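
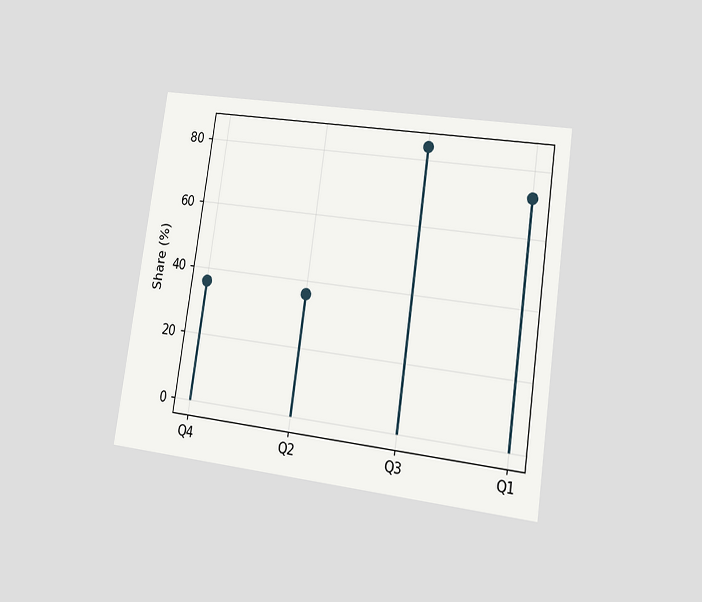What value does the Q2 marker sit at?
The chart is tilted about 8° clockwise and viewed at a slight angle. The Q2 marker sits at 36%.

36%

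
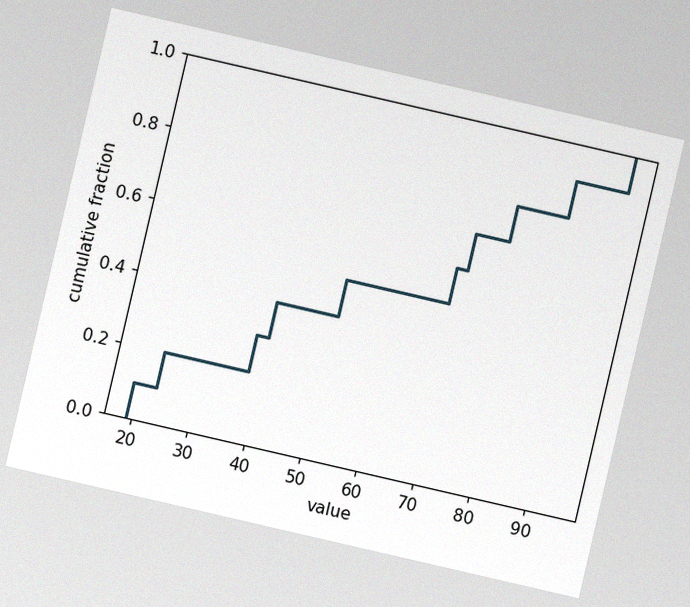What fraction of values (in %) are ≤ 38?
30%

The chart is tilted about 13° clockwise, with some photo noise. At x=38 the ECDF step is at 30%.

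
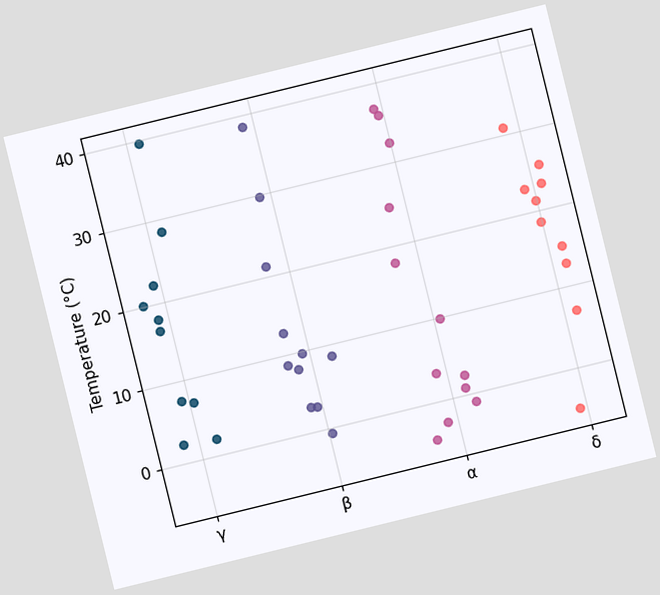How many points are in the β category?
The chart is tilted about 14° counter-clockwise. Counting the markers in the β column gives 11.

11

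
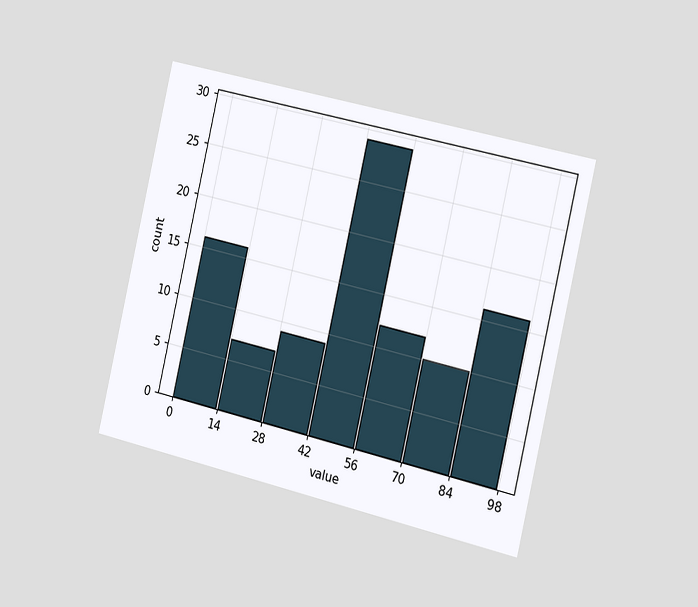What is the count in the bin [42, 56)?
The chart is tilted about 13° clockwise and viewed slightly from the right. The [42, 56) bin has height 29.

29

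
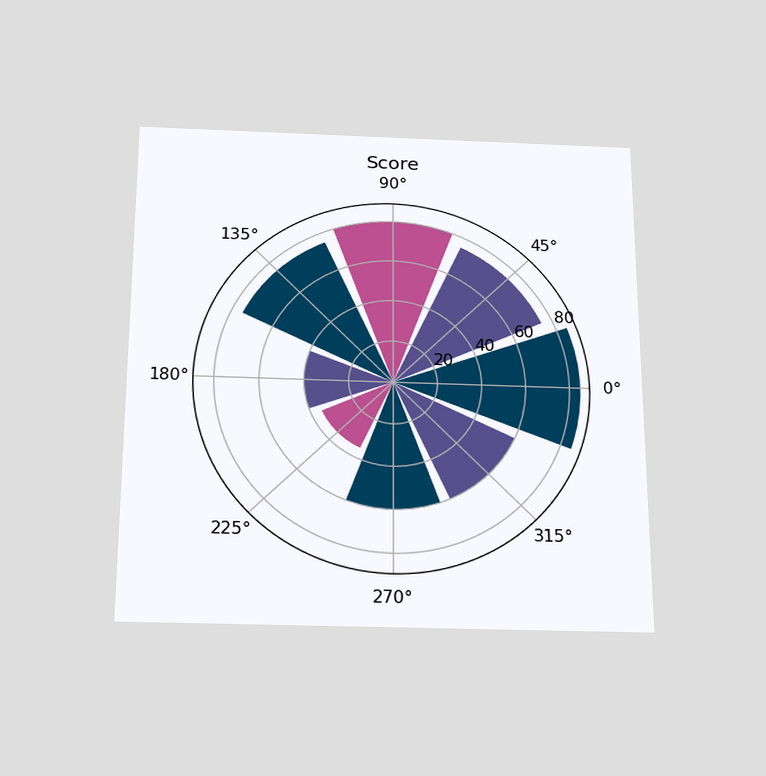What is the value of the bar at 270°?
The chart is viewed slightly from below. The bar at 270° reaches 60 on the radial axis.

60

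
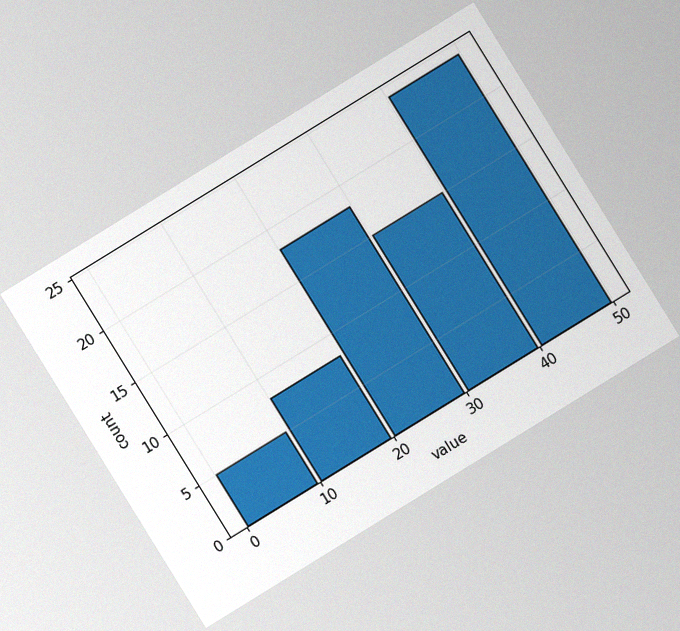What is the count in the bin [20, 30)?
The chart is tilted about 32° counter-clockwise, with some photo noise. The [20, 30) bin has height 18.

18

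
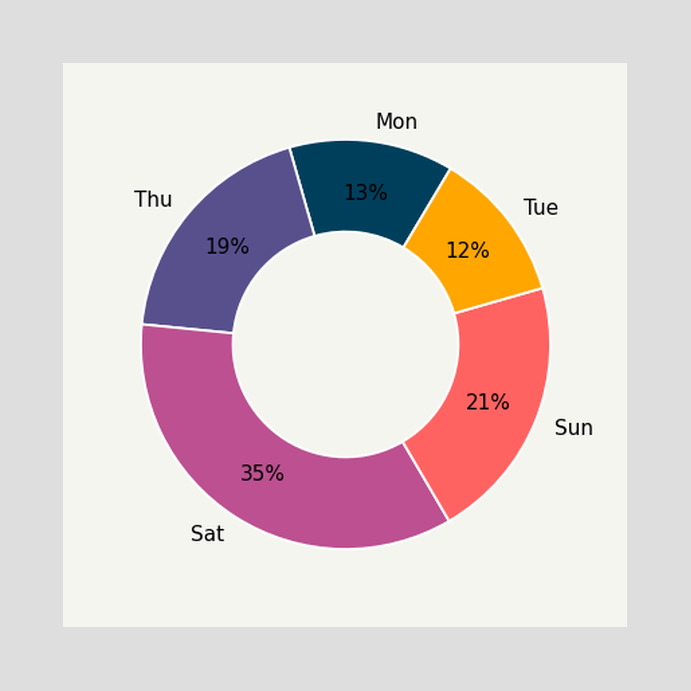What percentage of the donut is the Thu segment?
The Thu segment takes up 19% of the ring.

19%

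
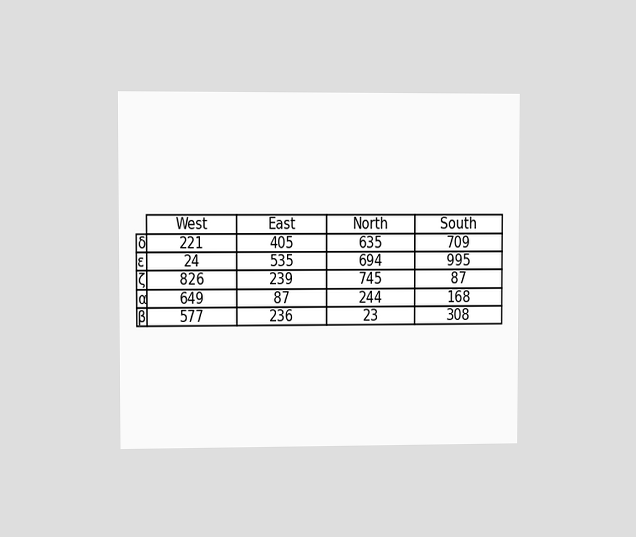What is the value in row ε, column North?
694

The chart is viewed at a slight angle. The (ε, North) cell reads 694.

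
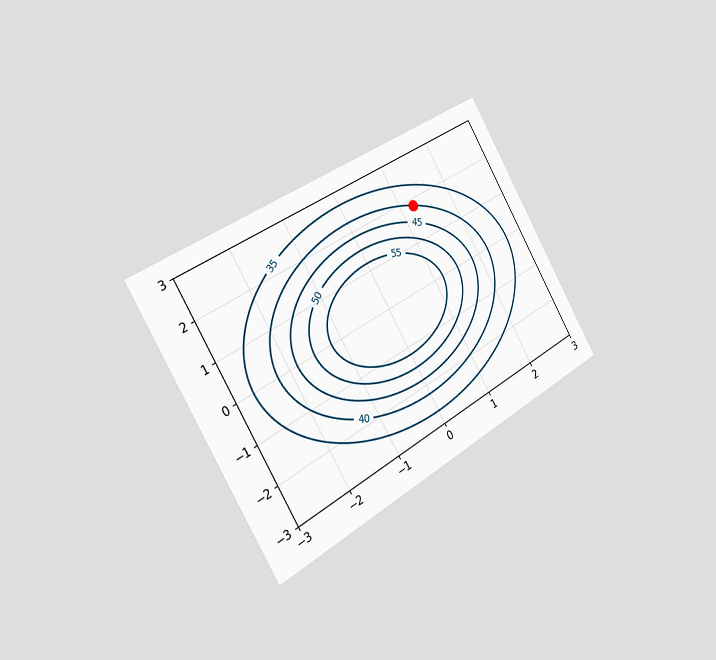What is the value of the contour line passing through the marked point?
The chart is tilted about 30° counter-clockwise and viewed slightly from the left. The marked point sits on the contour labelled 40.

40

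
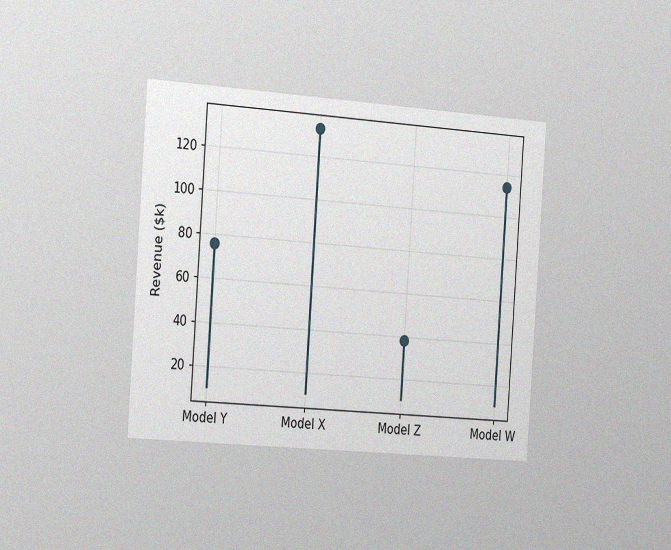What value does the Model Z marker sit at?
The chart is tilted about 4° clockwise and viewed slightly from the left, with some photo noise. The Model Z marker sits at $38k.

$38k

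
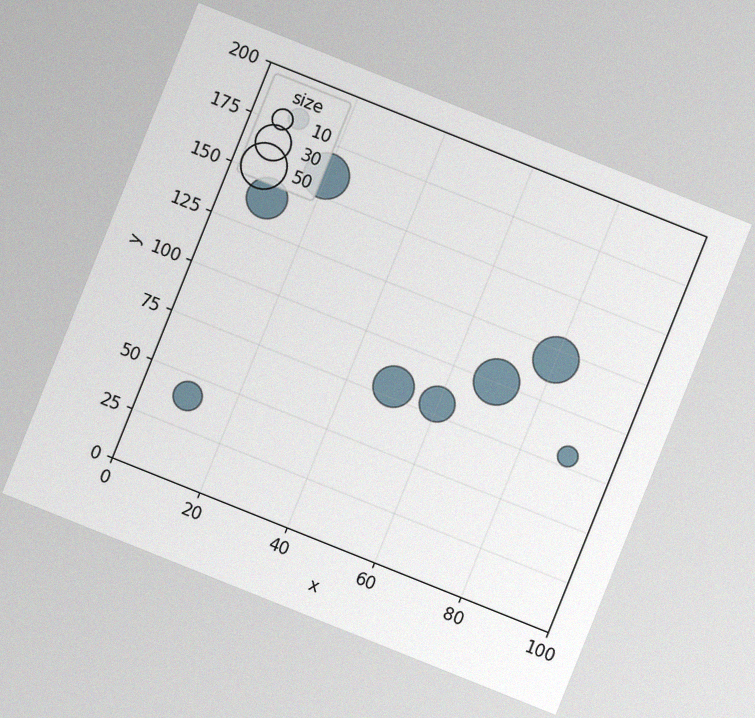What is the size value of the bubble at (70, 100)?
50

The chart is tilted about 22° clockwise, with some photo noise. Matching the bubble at (70, 100) against the size legend gives 50.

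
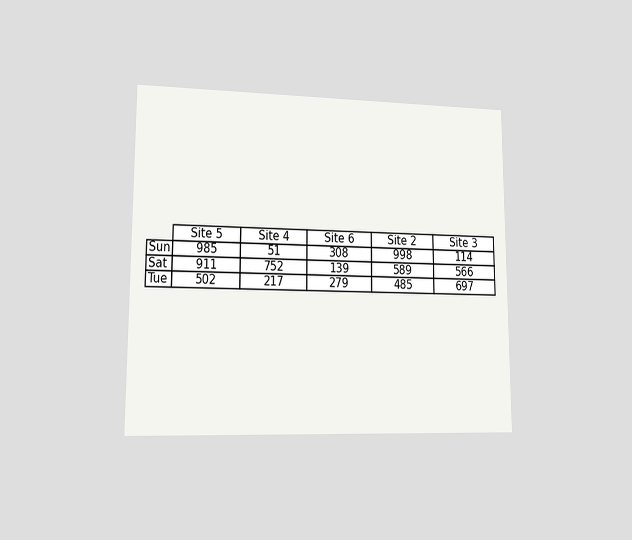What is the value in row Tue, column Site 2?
485

The chart is viewed at a slight angle. The (Tue, Site 2) cell reads 485.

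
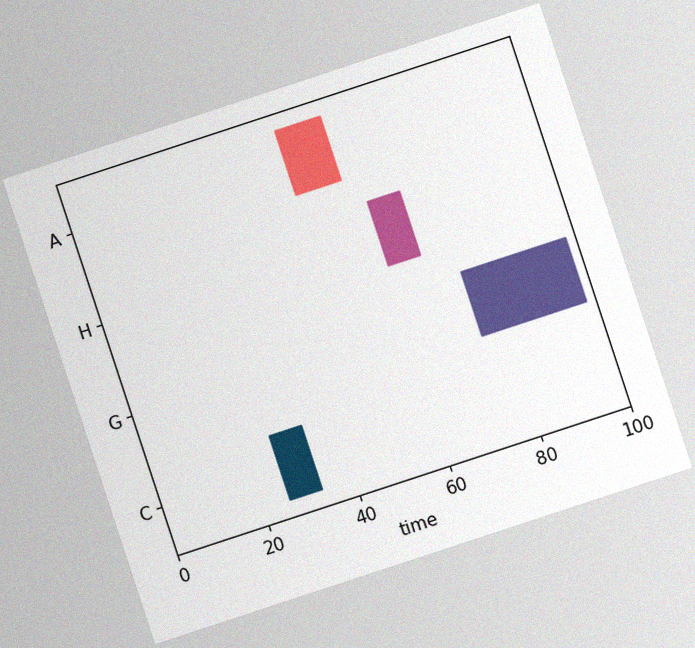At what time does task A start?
47

The chart is tilted about 18° counter-clockwise, with some photo noise. The A bar begins at t=47.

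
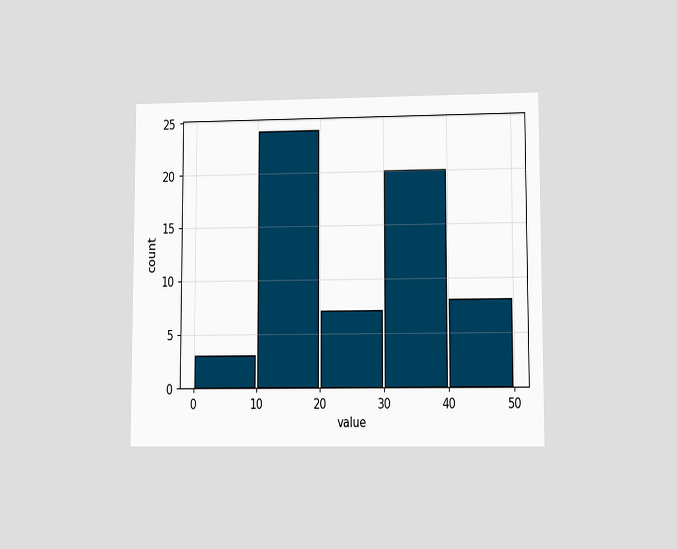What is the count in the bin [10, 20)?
The chart is viewed at a slight angle. The [10, 20) bin has height 24.

24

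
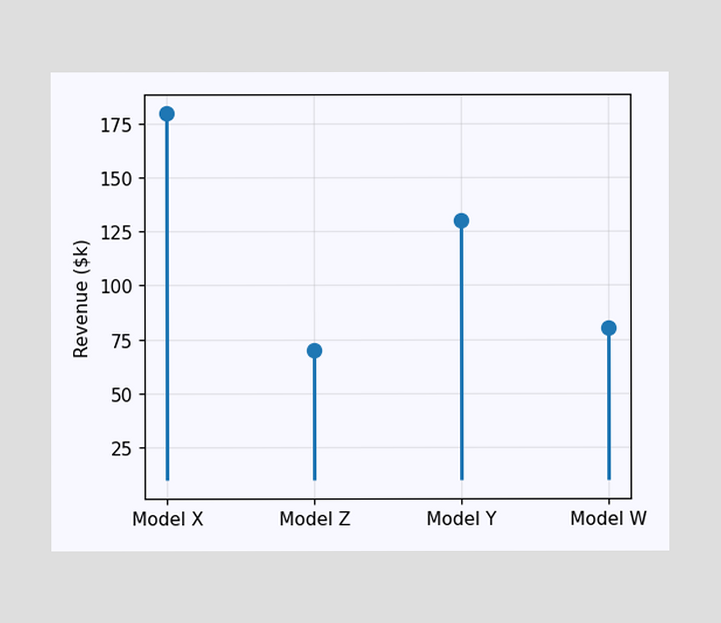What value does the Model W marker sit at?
$80k

The Model W marker sits at $80k.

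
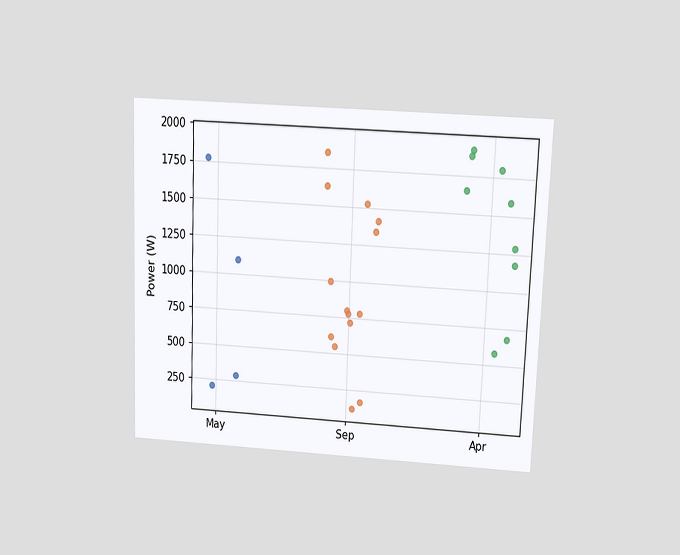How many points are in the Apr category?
The chart is tilted about 2° clockwise and viewed slightly from above. Counting the markers in the Apr column gives 9.

9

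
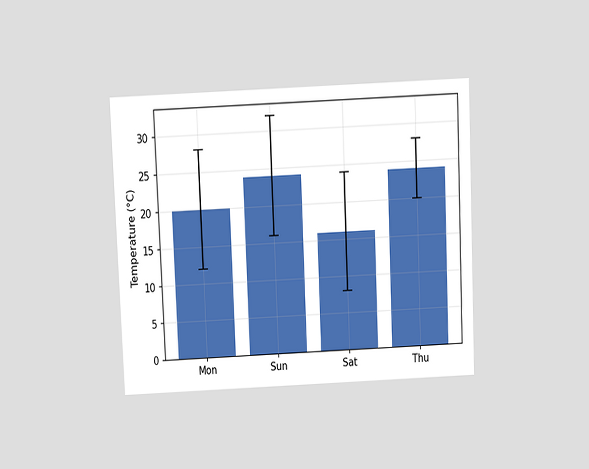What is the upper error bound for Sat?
The chart is tilted about 2° counter-clockwise and viewed slightly from above. The Sat bar's upper whisker reaches 24°C.

24°C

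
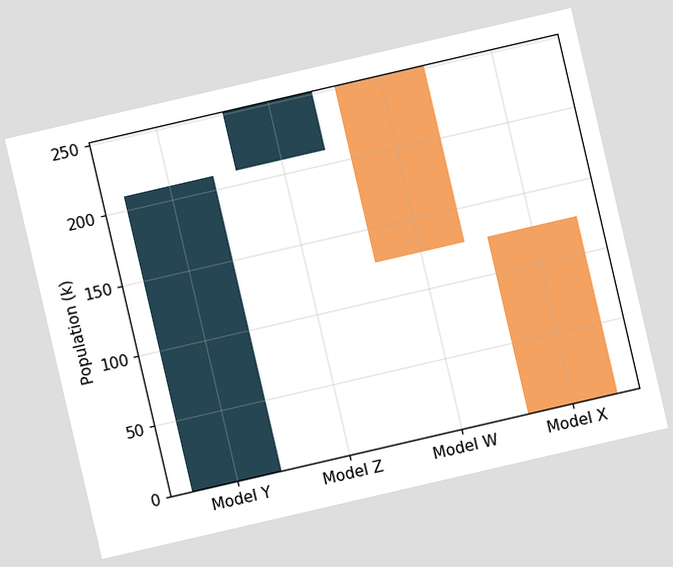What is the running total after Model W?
126k

The chart is tilted about 13° counter-clockwise. After Model W the running total reaches 126k.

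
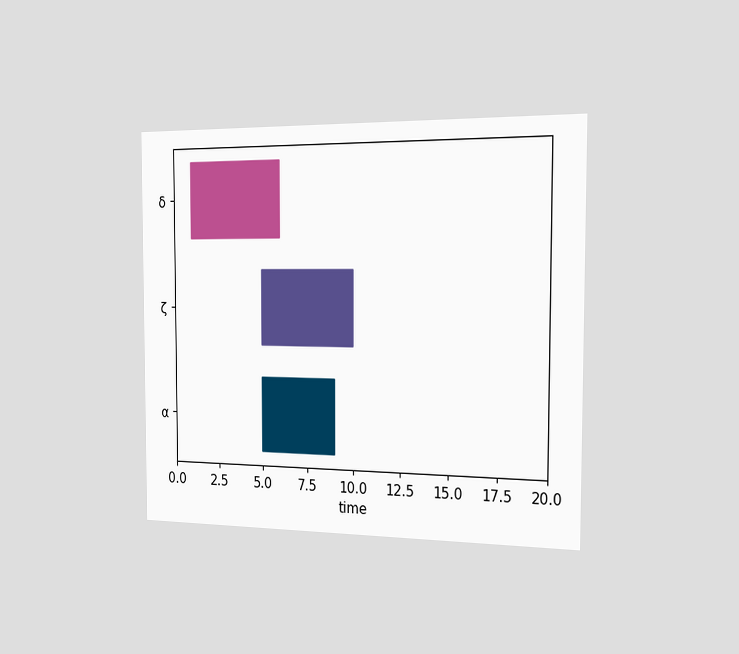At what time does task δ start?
1

The chart is viewed slightly from the right. The δ bar begins at t=1.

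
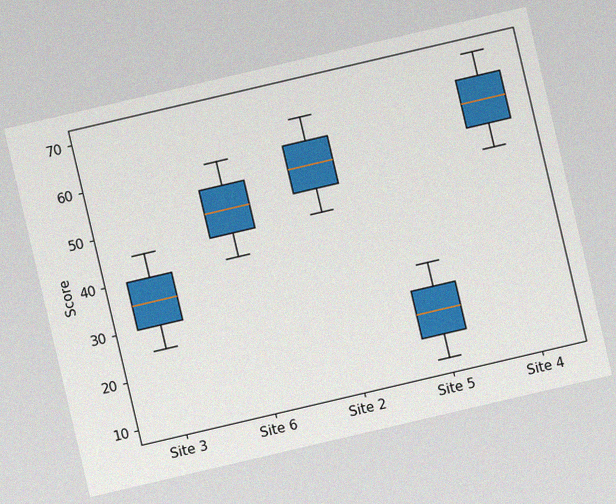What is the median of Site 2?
The chart is tilted about 13° counter-clockwise, with some photo noise. The median line in the Site 2 box sits at 55.

55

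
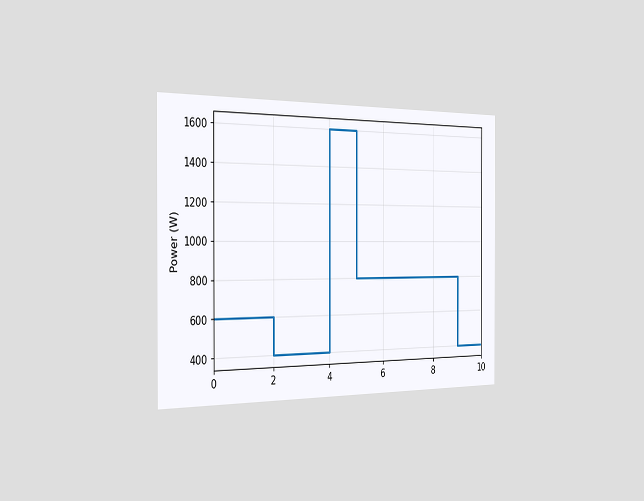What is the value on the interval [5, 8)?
The chart is viewed slightly from the left. On [5, 8) the step sits at 800W.

800W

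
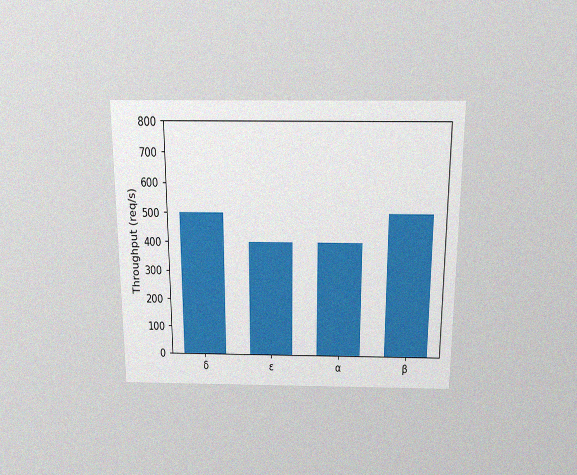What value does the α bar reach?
The chart is viewed slightly from above, with some photo noise. Reading along the chart's y-axis, the α bar reaches 400req/s.

400req/s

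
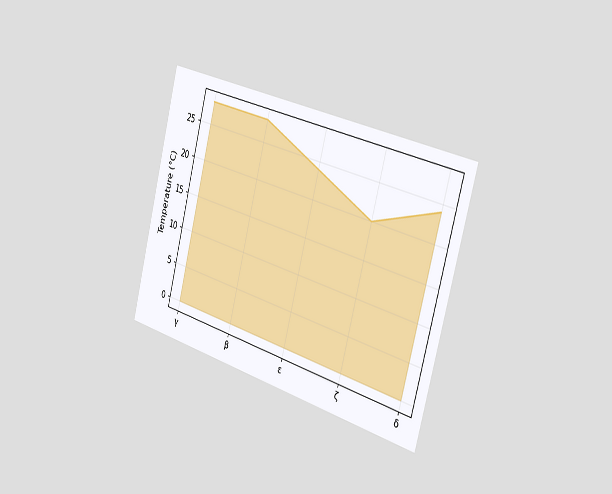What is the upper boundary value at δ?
24°C

The chart is tilted about 15° clockwise and viewed slightly from the right. At δ the upper boundary is at 24°C.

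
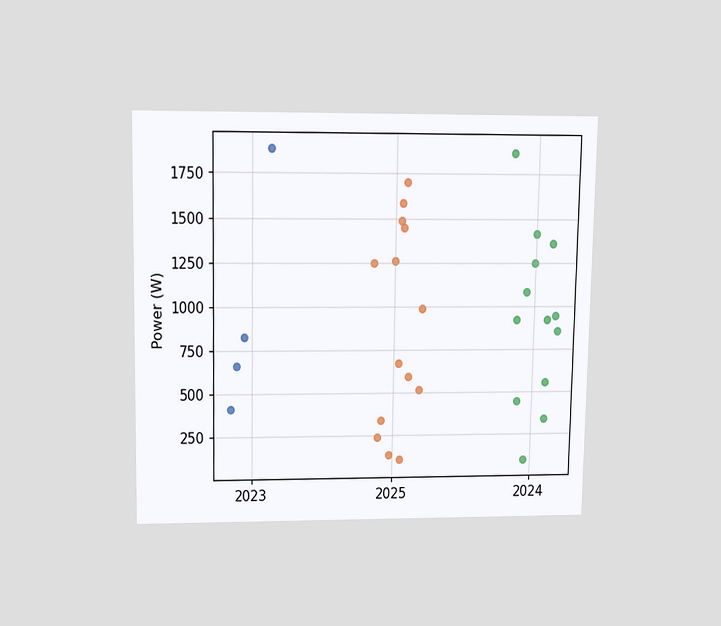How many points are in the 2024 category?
13

The chart is viewed slightly from above. Counting the markers in the 2024 column gives 13.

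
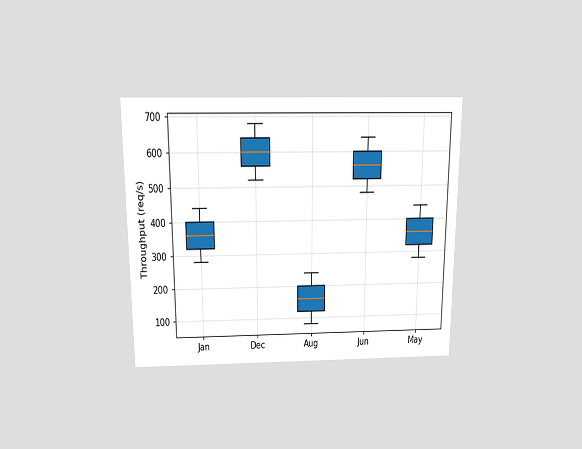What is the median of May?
360req/s

The chart is viewed slightly from above. The median line in the May box sits at 360req/s.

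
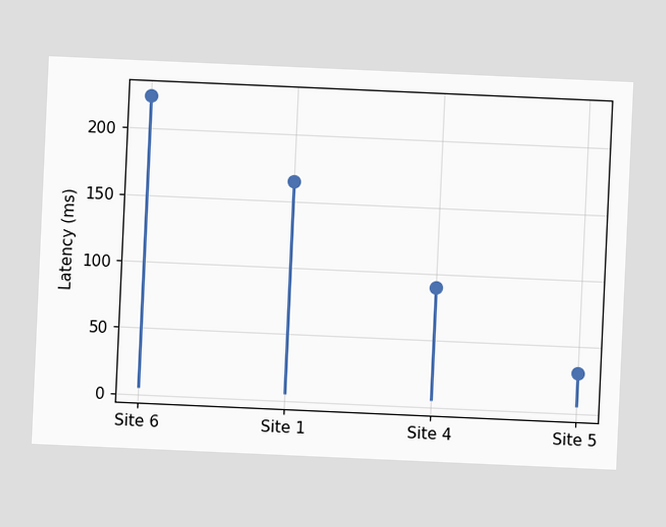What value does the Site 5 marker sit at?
The chart is tilted about 3° clockwise. The Site 5 marker sits at 30ms.

30ms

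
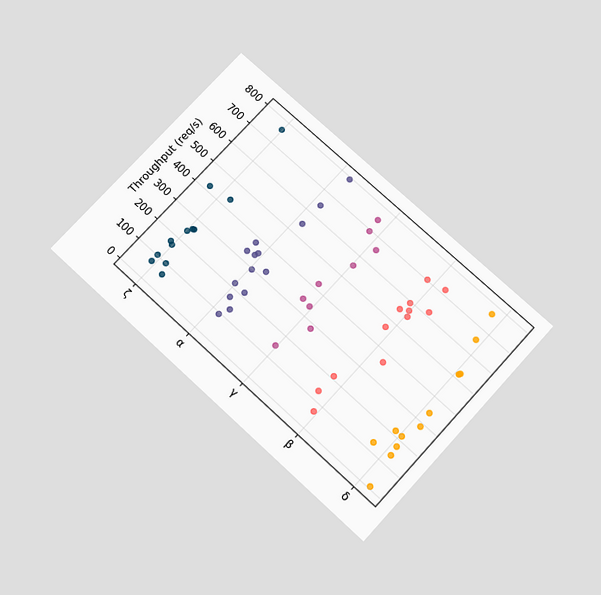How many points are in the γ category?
The chart is tilted about 43° clockwise and viewed slightly from below. Counting the markers in the γ column gives 9.

9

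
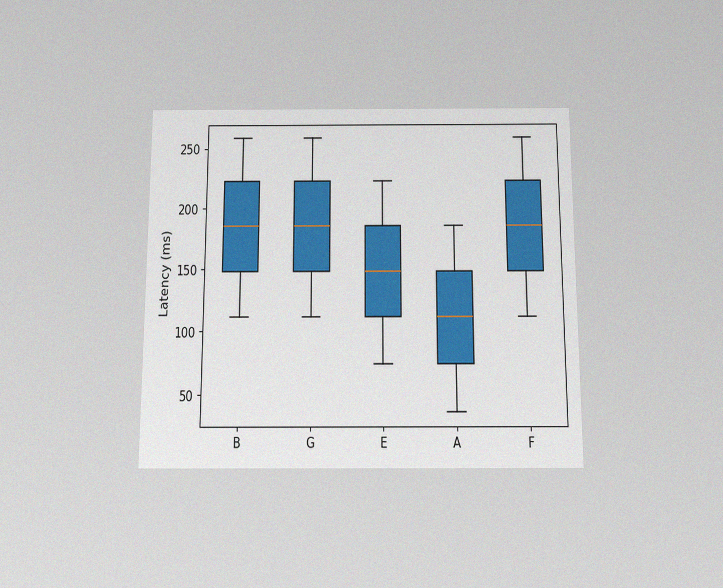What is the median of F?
The chart is viewed slightly from below, with some photo noise. The median line in the F box sits at 185ms.

185ms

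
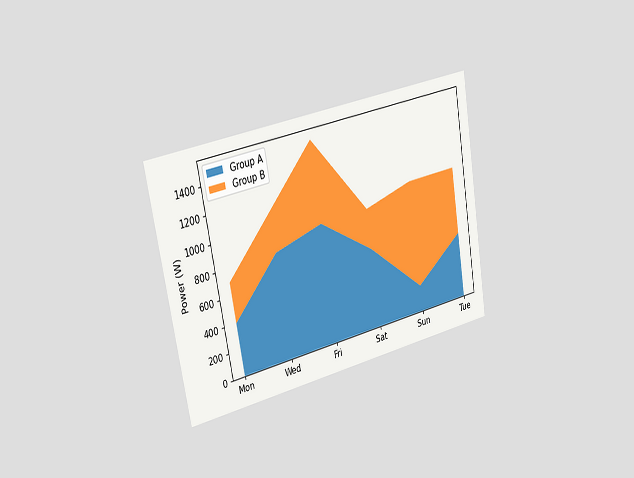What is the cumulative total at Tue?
1000W

The chart is tilted about 10° counter-clockwise and viewed slightly from the left. The stacked total at Tue reaches 1000W.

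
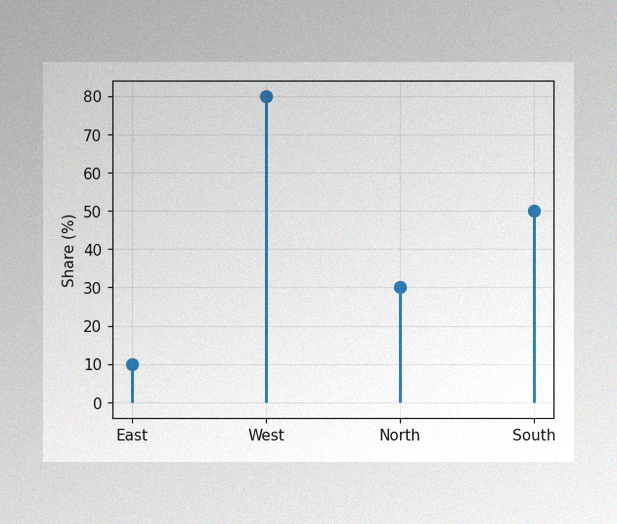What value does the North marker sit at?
The image has some photo noise and uneven lighting. The North marker sits at 30%.

30%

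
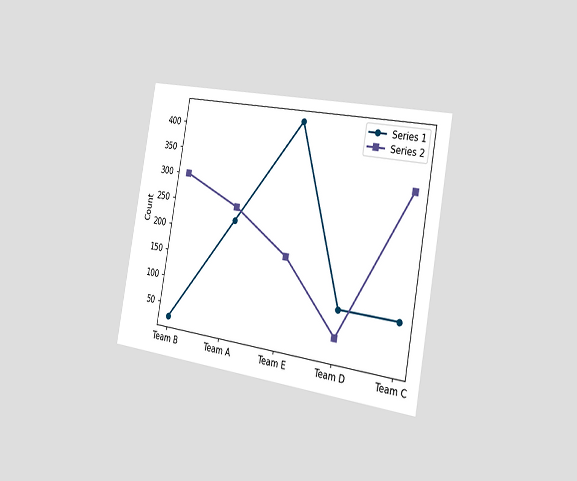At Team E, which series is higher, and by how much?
The chart is tilted about 10° clockwise and viewed slightly from the right. At Team E, Series 1 sits above the other line by 250.

Series 1, by 250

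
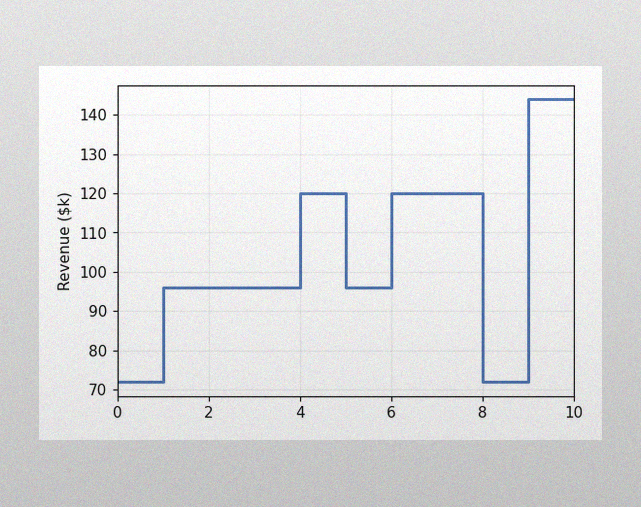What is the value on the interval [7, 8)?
$120k

The image has some photo noise and uneven lighting. On [7, 8) the step sits at $120k.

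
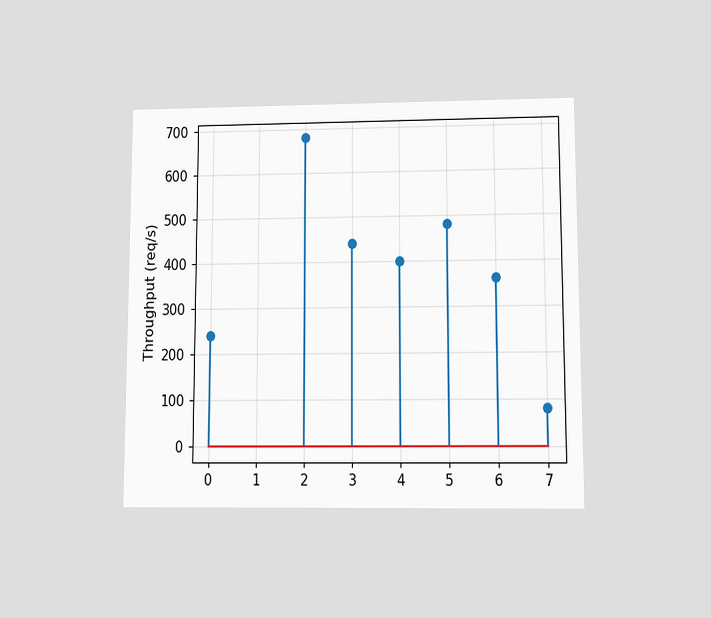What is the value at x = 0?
240req/s

The chart is viewed at a slight angle. The stem at x=0 reaches 240req/s.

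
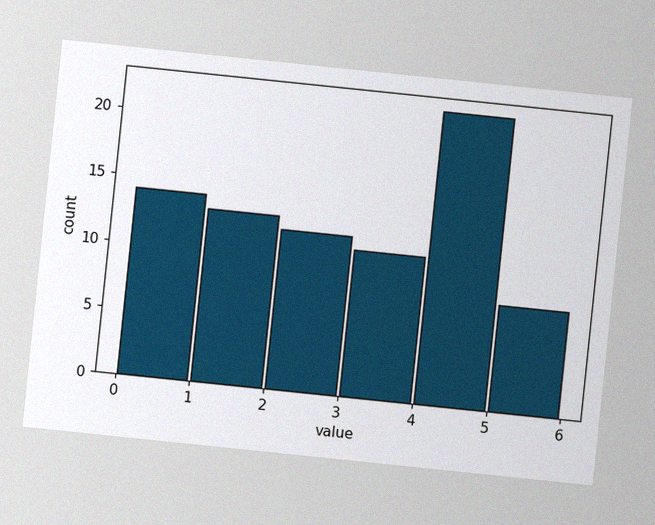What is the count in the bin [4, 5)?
22

The chart is tilted about 6° clockwise, with some photo noise. The [4, 5) bin has height 22.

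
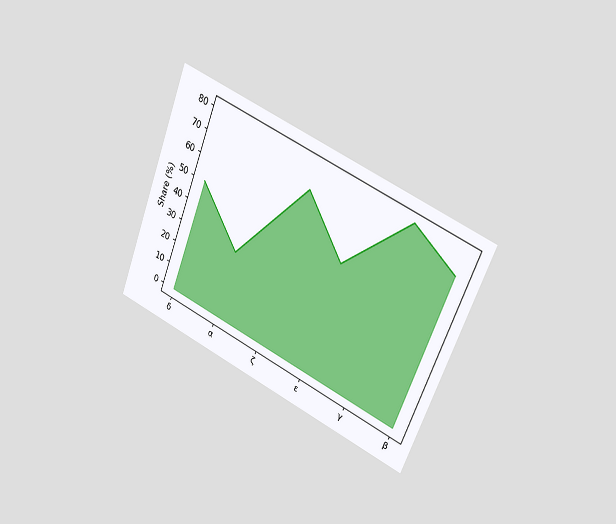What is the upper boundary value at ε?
50%

The chart is tilted about 22° clockwise and viewed slightly from the right. At ε the upper boundary is at 50%.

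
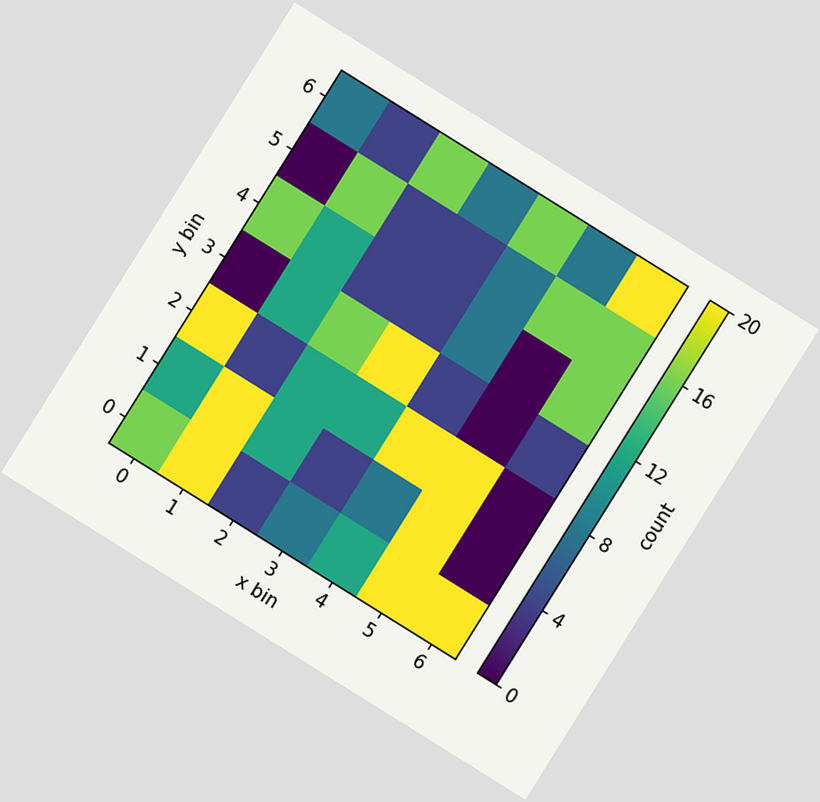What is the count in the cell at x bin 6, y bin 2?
0

The chart is tilted about 32° clockwise. Matching the cell (6, 2) against the colorbar gives 0.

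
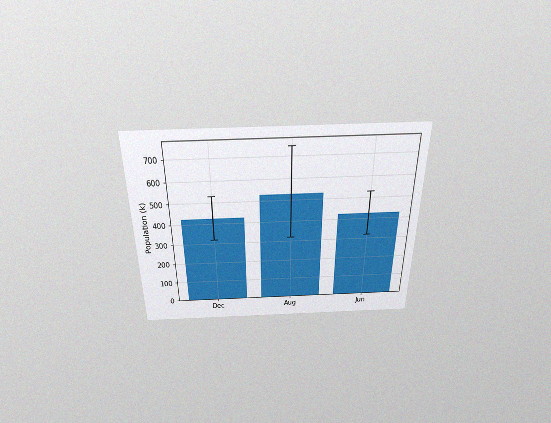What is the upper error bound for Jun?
The chart is viewed slightly from above, with some photo noise. The Jun bar's upper whisker reaches 530k.

530k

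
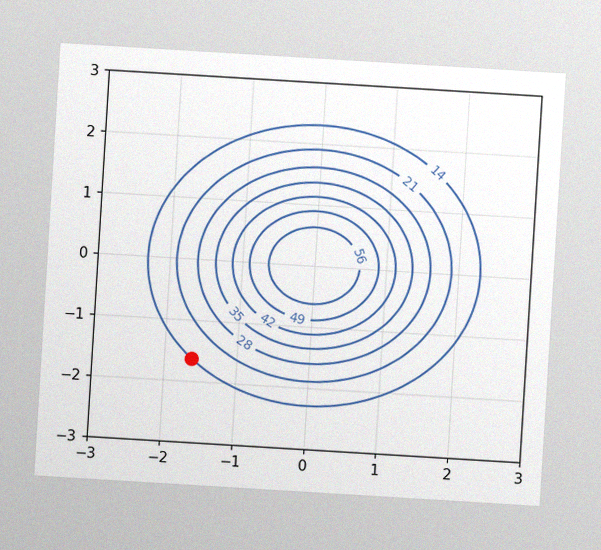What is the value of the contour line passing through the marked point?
14

The chart is tilted about 3° clockwise, with some photo noise. The marked point sits on the contour labelled 14.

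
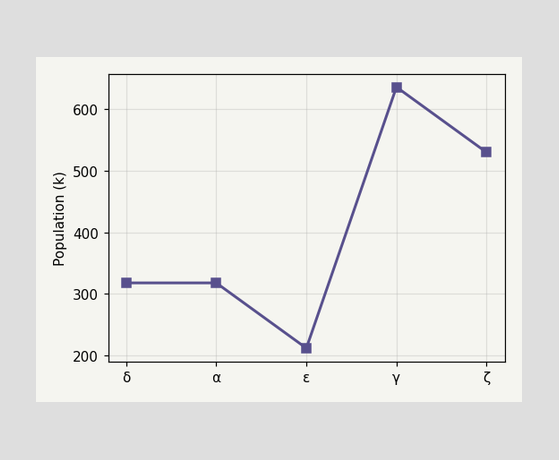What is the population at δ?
318k

At δ, the line is at 318k.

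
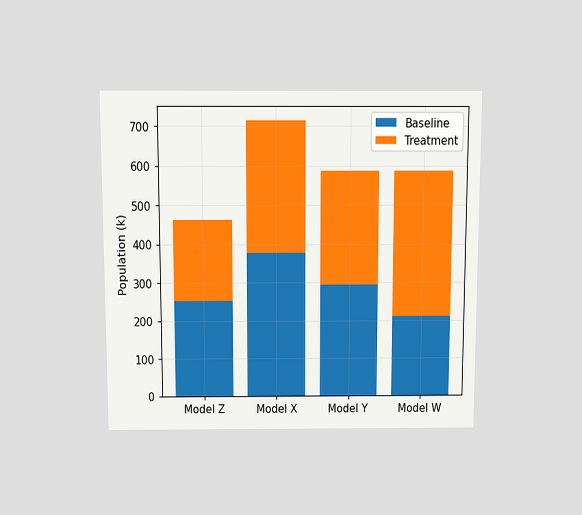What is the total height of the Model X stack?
714k

The chart is viewed slightly from above. The Model X stack's top reaches 714k on the y-axis.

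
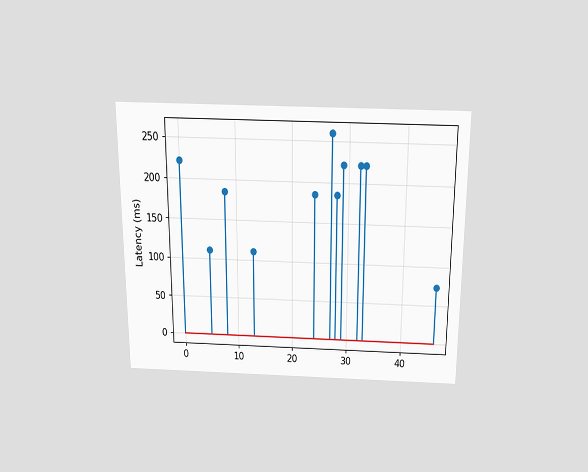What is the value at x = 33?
The chart is viewed slightly from above. The stem at x=33 reaches 222ms.

222ms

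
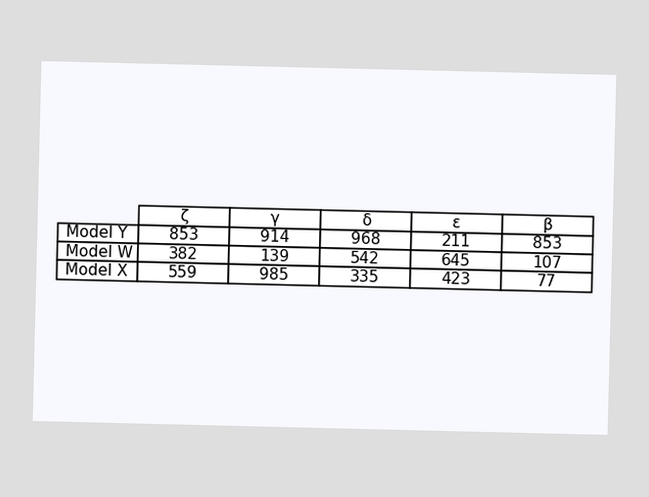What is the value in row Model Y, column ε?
211

The (Model Y, ε) cell reads 211.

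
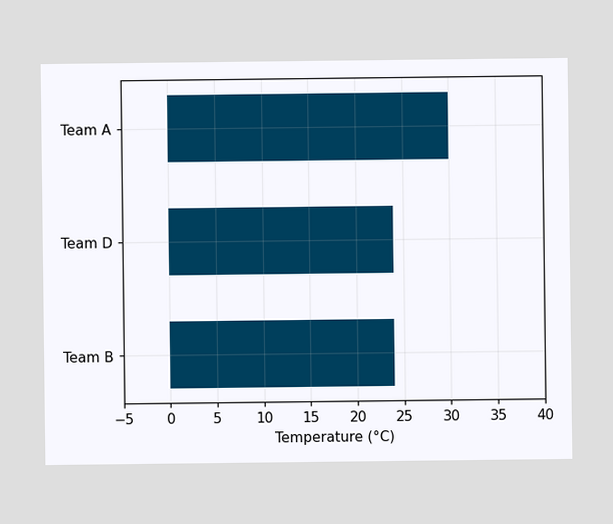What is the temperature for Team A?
30°C

Reading along the chart's x-axis, the Team A bar reaches 30°C.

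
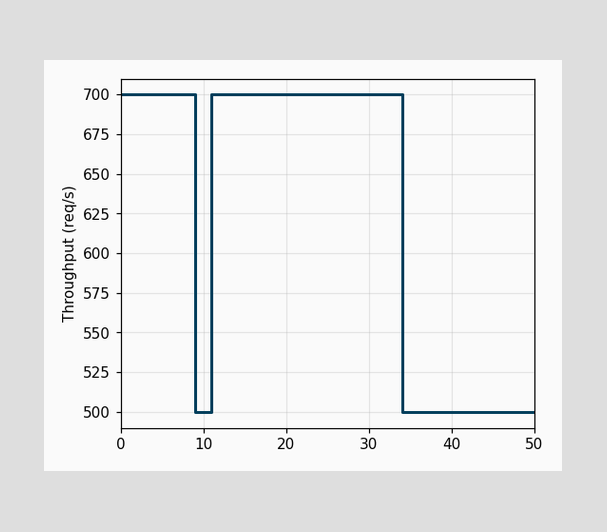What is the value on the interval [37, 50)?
500req/s

On [37, 50) the step sits at 500req/s.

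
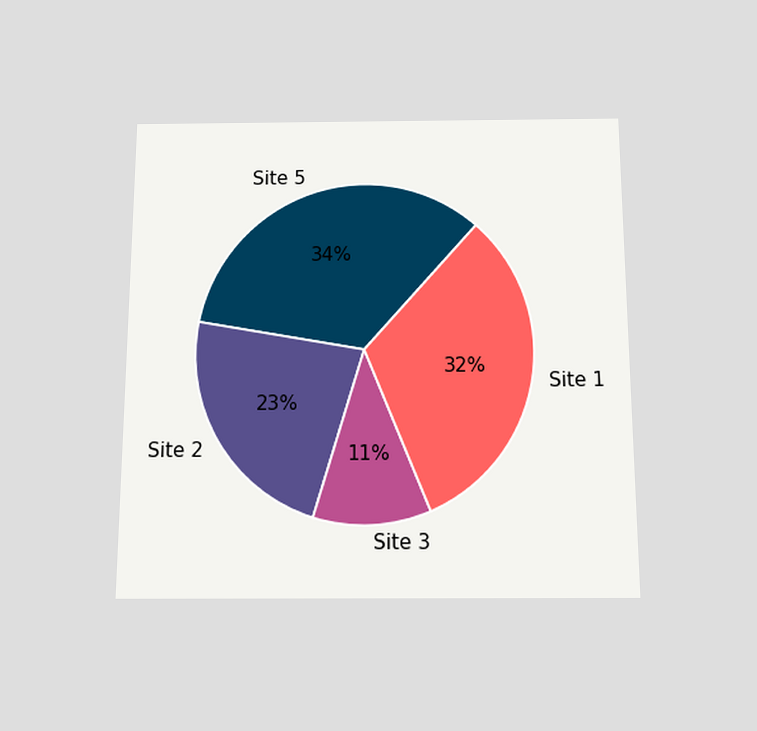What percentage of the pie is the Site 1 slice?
32%

The chart is viewed slightly from below. The Site 1 slice takes up 32% of the pie.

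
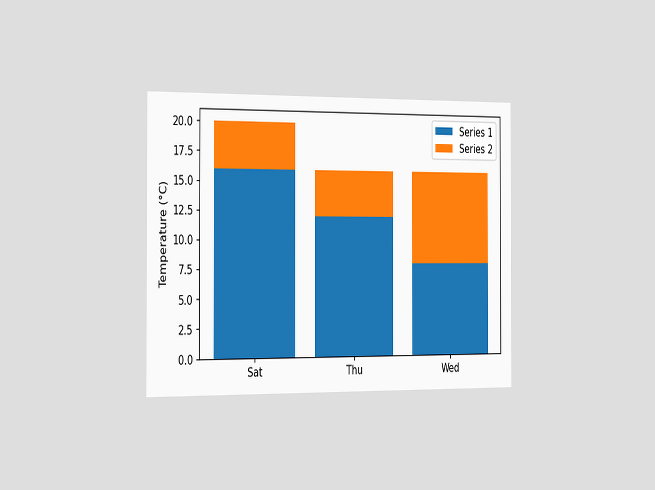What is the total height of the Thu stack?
16°C

The chart is viewed slightly from the left. The Thu stack's top reaches 16°C on the y-axis.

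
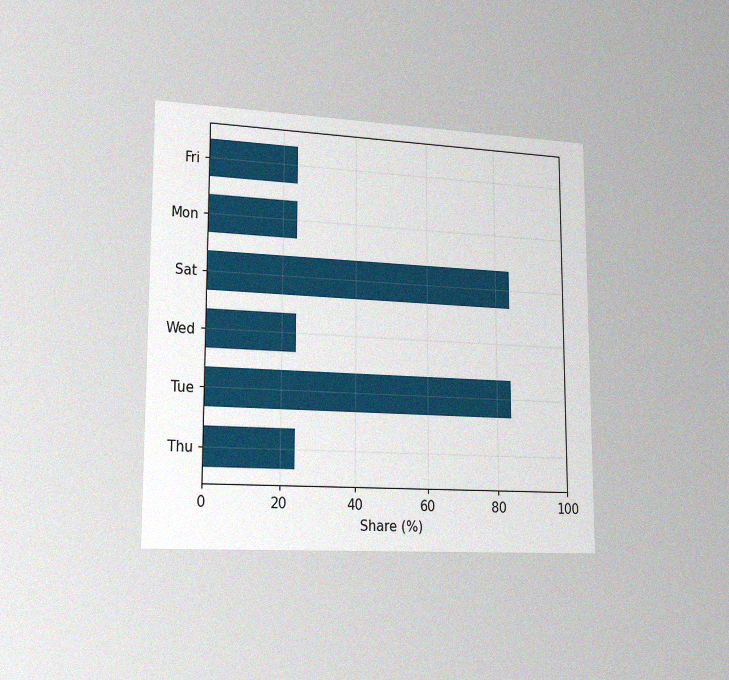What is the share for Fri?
24%

The chart is viewed slightly from the left, with some photo noise. Reading along the chart's x-axis, the Fri bar reaches 24%.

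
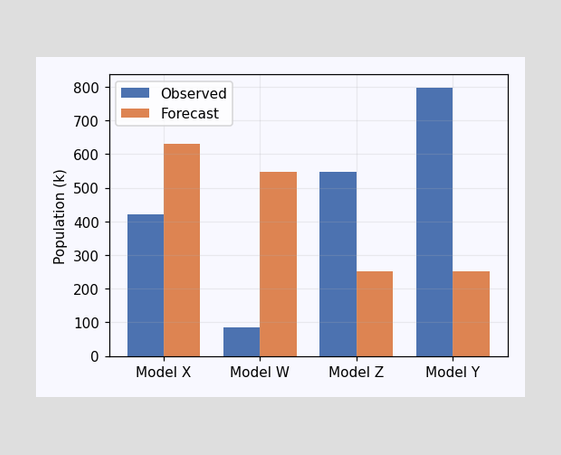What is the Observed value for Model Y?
The Observed bar at Model Y reaches 798k on the y-axis.

798k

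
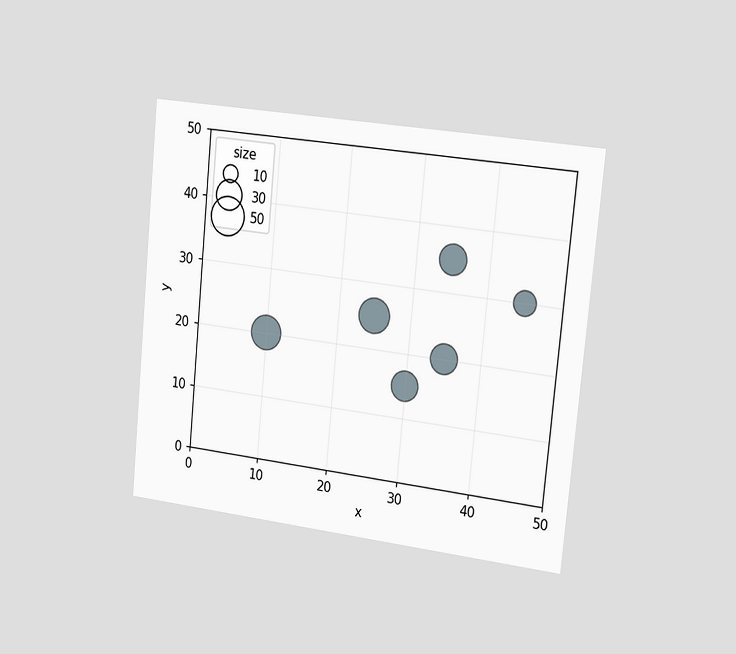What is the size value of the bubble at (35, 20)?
30

The chart is tilted about 5° clockwise and viewed slightly from the right. Matching the bubble at (35, 20) against the size legend gives 30.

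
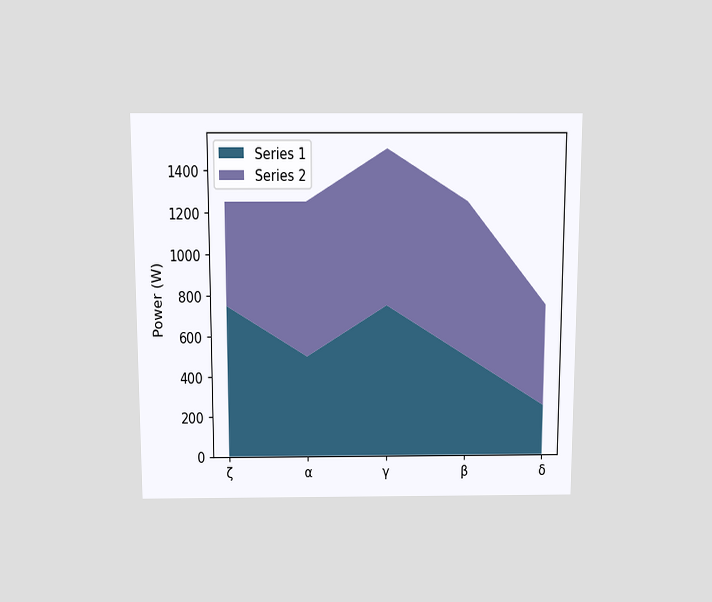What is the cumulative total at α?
The chart is viewed slightly from above. The stacked total at α reaches 1250W.

1250W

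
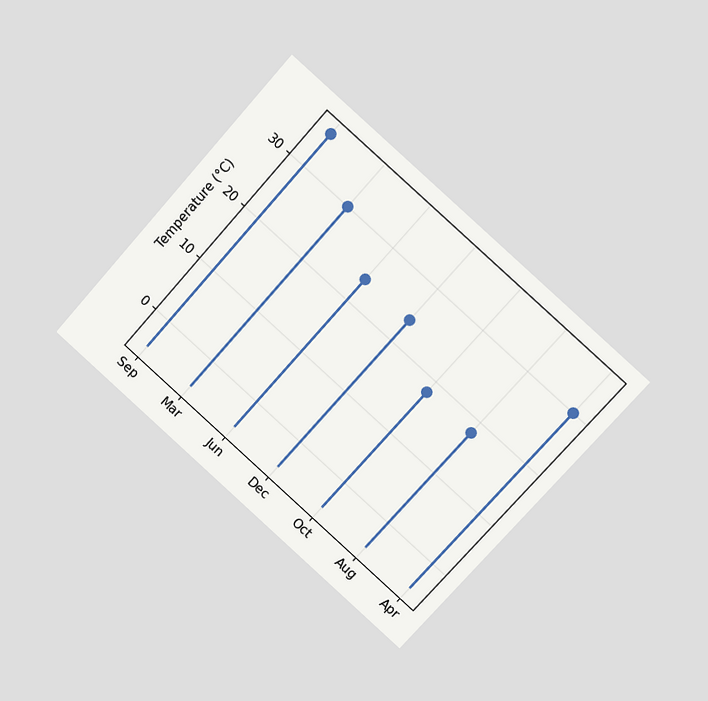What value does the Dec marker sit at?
The chart is tilted about 42° clockwise and viewed at a slight angle. The Dec marker sits at 24°C.

24°C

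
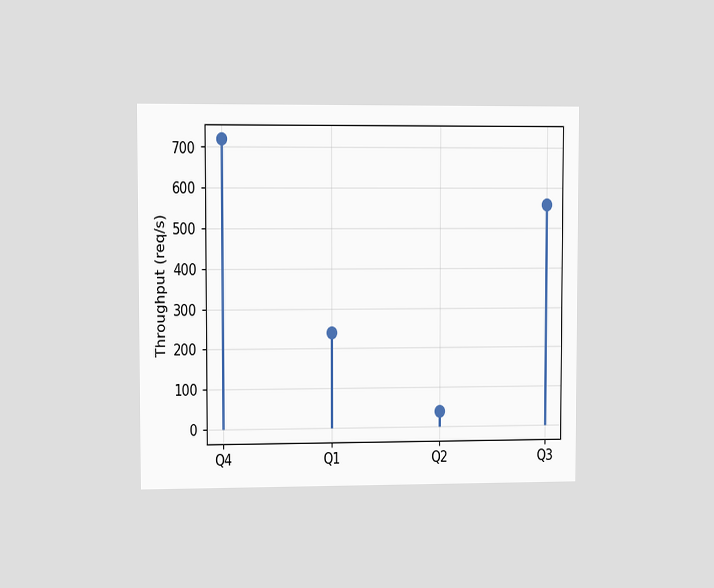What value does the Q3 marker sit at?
The chart is viewed at a slight angle. The Q3 marker sits at 560req/s.

560req/s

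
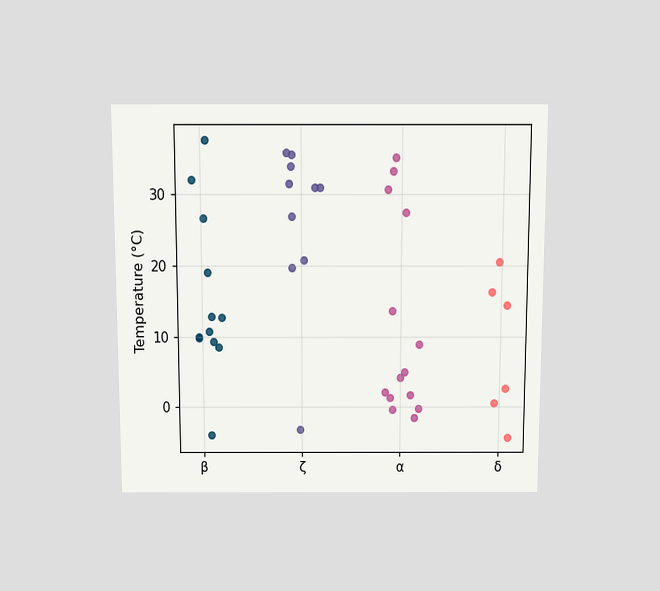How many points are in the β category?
The chart is viewed slightly from above. Counting the markers in the β column gives 12.

12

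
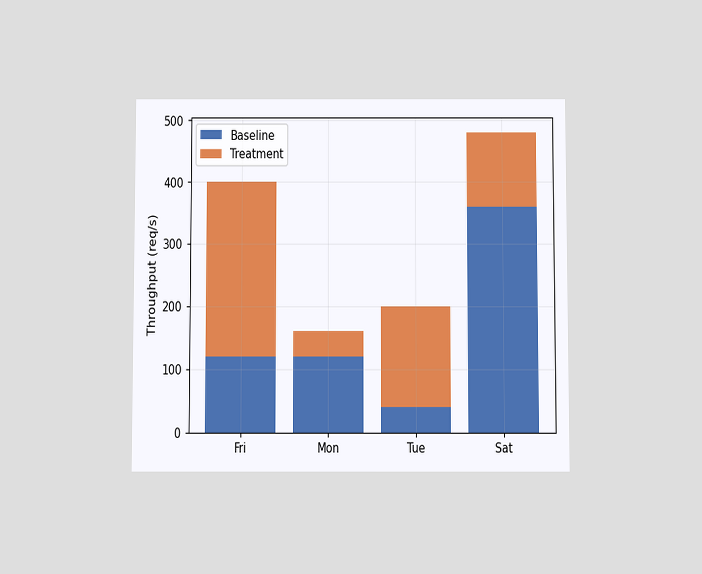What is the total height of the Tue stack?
The chart is viewed slightly from below. The Tue stack's top reaches 200req/s on the y-axis.

200req/s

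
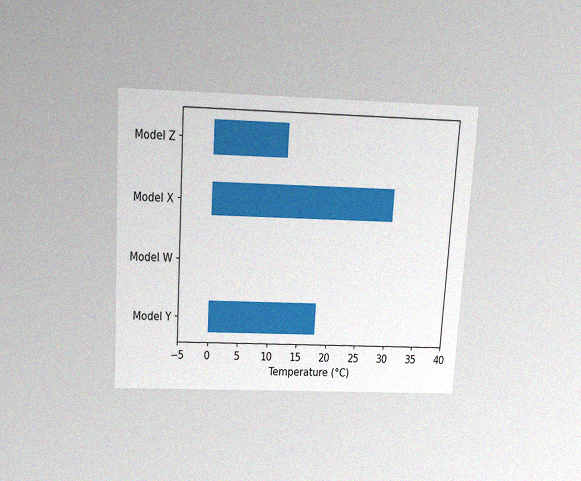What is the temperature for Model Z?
The chart is tilted about 4° clockwise and viewed slightly from above, with some photo noise. Reading along the chart's x-axis, the Model Z bar reaches 12°C.

12°C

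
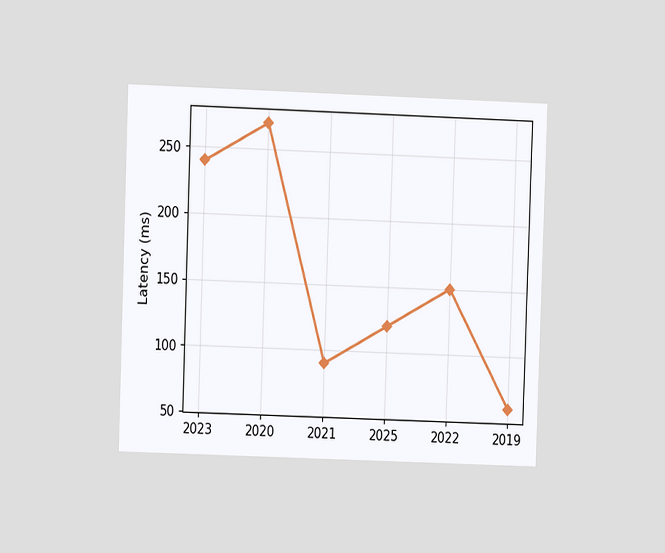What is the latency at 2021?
The chart is tilted about 2° clockwise and viewed at a slight angle. At 2021, the line is at 90ms.

90ms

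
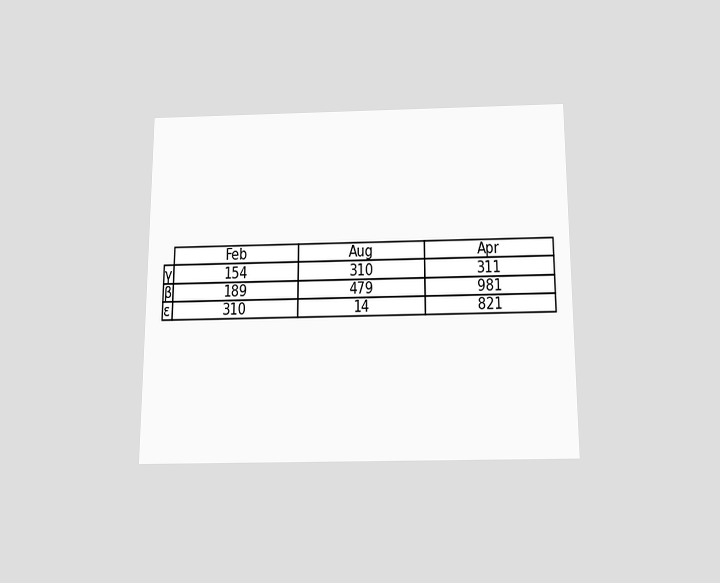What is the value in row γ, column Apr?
311

The chart is viewed slightly from below. The (γ, Apr) cell reads 311.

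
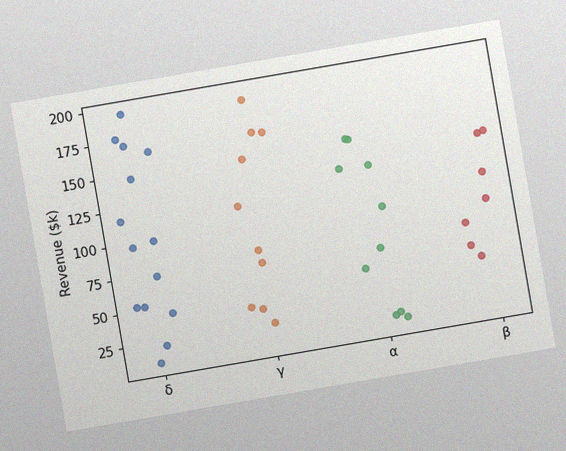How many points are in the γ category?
10

The chart is tilted about 10° counter-clockwise, with some photo noise. Counting the markers in the γ column gives 10.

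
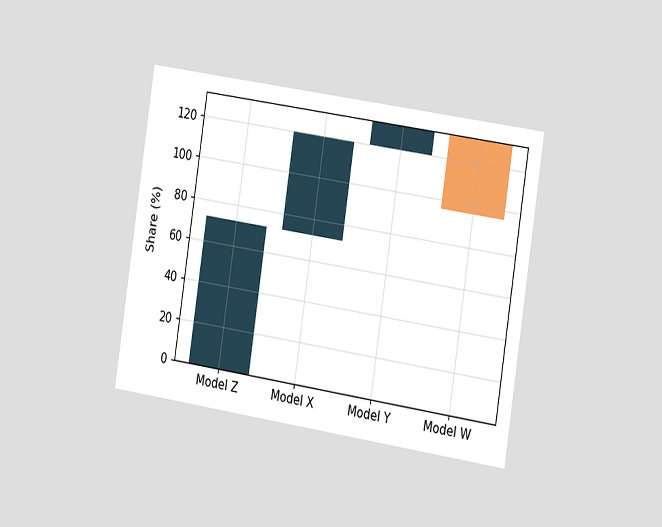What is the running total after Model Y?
The chart is tilted about 9° clockwise and viewed slightly from the right. After Model Y the running total reaches 132%.

132%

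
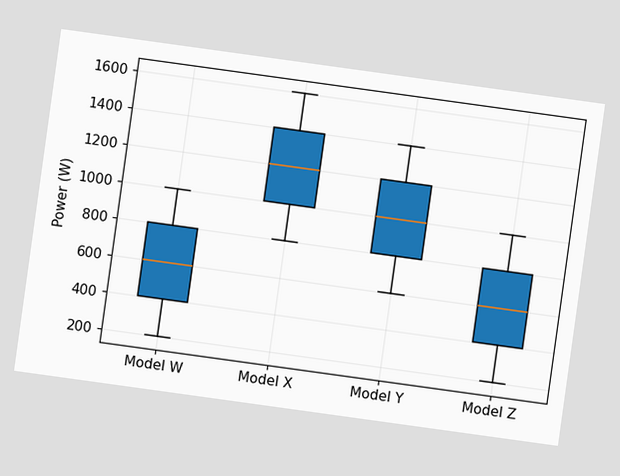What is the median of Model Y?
1000W

The chart is tilted about 8° clockwise. The median line in the Model Y box sits at 1000W.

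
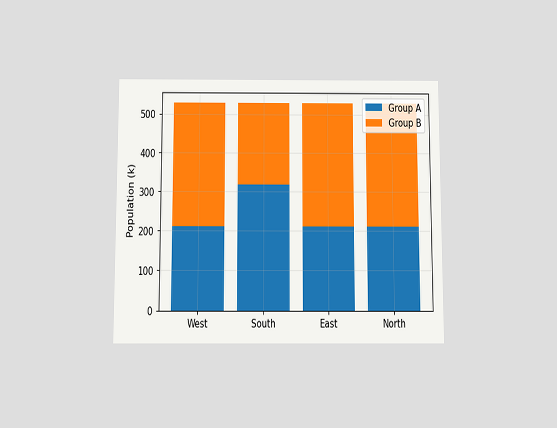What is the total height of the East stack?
The chart is viewed slightly from below. The East stack's top reaches 530k on the y-axis.

530k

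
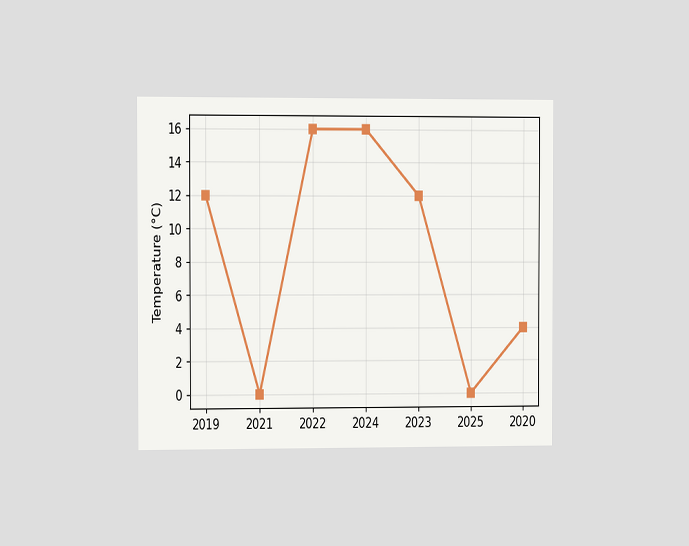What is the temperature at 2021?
0°C

The chart is viewed slightly from the left. At 2021, the line is at 0°C.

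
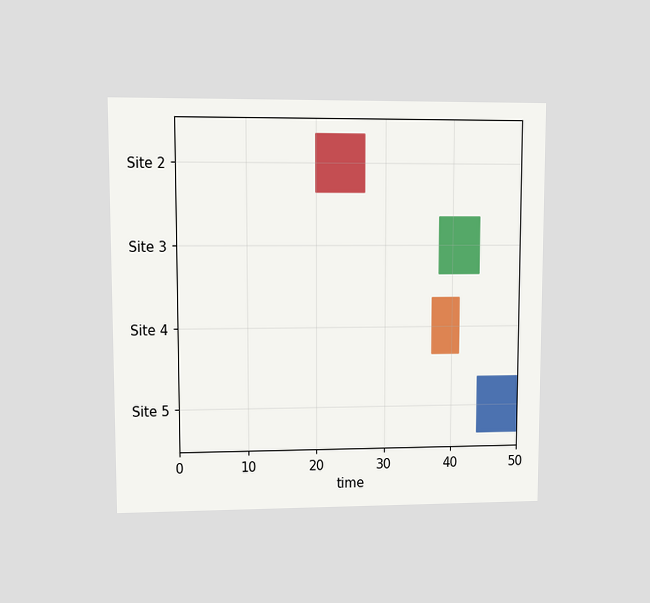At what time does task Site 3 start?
The chart is viewed at a slight angle. The Site 3 bar begins at t=38.

38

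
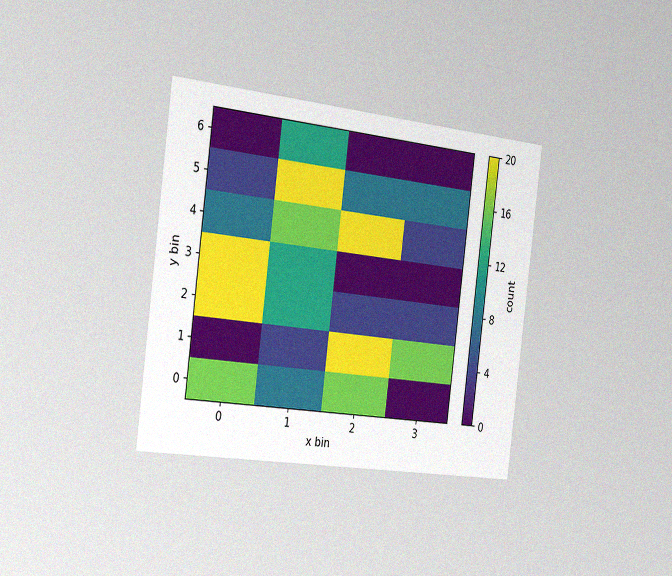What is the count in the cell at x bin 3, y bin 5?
The chart is tilted about 7° clockwise and viewed slightly from the left, with some photo noise. Matching the cell (3, 5) against the colorbar gives 8.

8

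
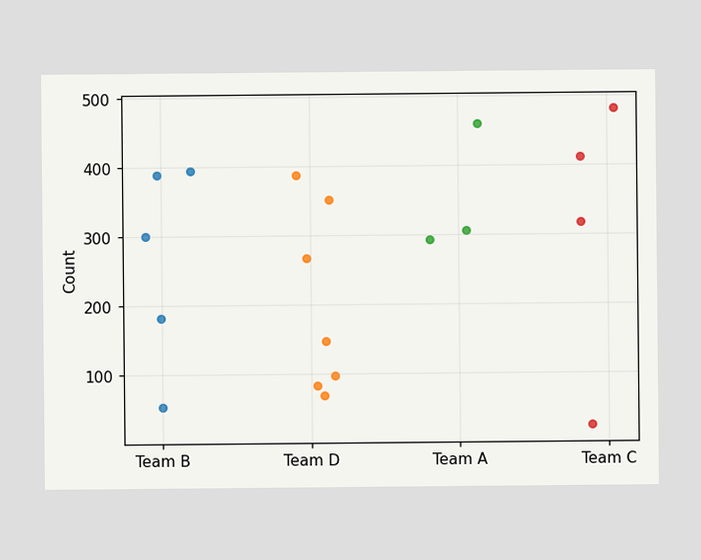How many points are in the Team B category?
Counting the markers in the Team B column gives 5.

5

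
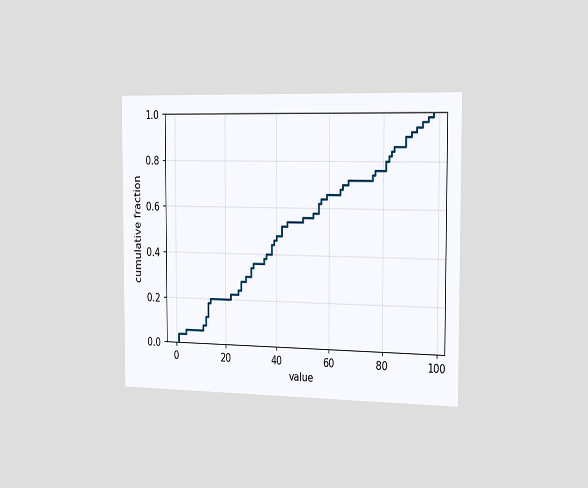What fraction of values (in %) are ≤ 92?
94%

The chart is viewed slightly from the right. At x=92 the ECDF step is at 94%.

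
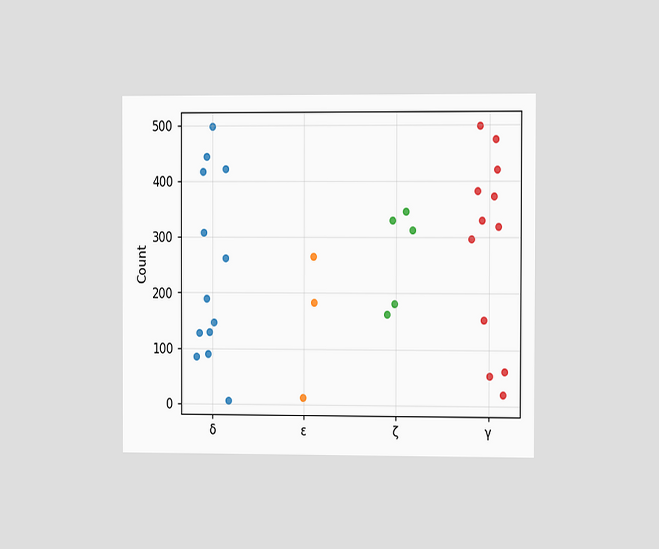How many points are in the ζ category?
The chart is viewed at a slight angle. Counting the markers in the ζ column gives 5.

5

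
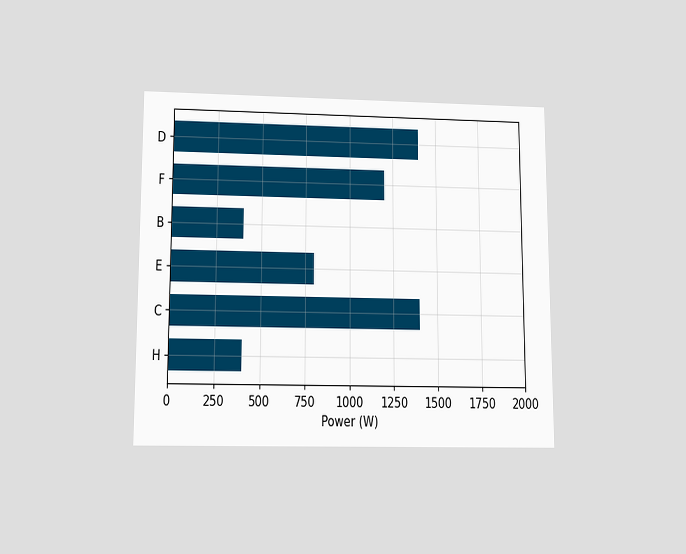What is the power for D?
The chart is viewed slightly from below. Reading along the chart's x-axis, the D bar reaches 1400W.

1400W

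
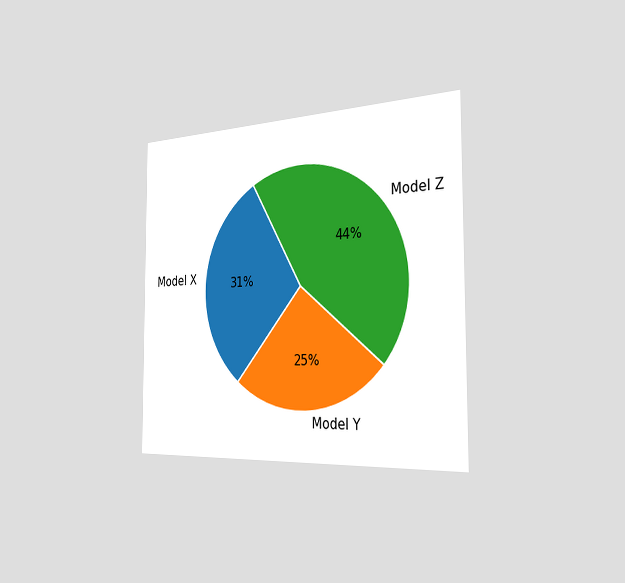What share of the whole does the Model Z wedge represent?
The chart is viewed slightly from the right. The Model Z slice takes up 44% of the pie.

44%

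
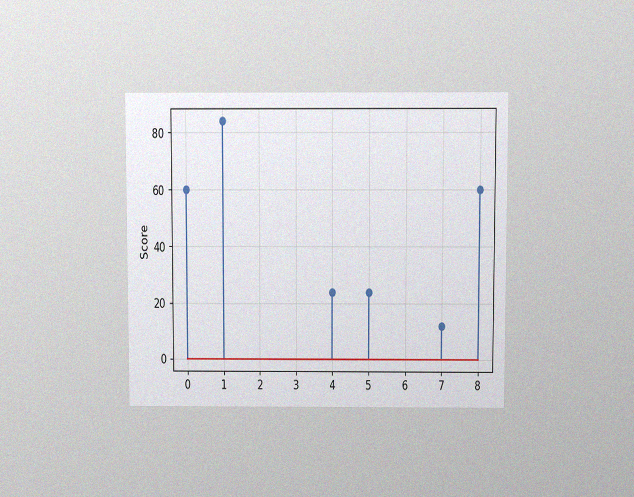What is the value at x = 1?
The chart is viewed slightly from above, with some photo noise. The stem at x=1 reaches 84.

84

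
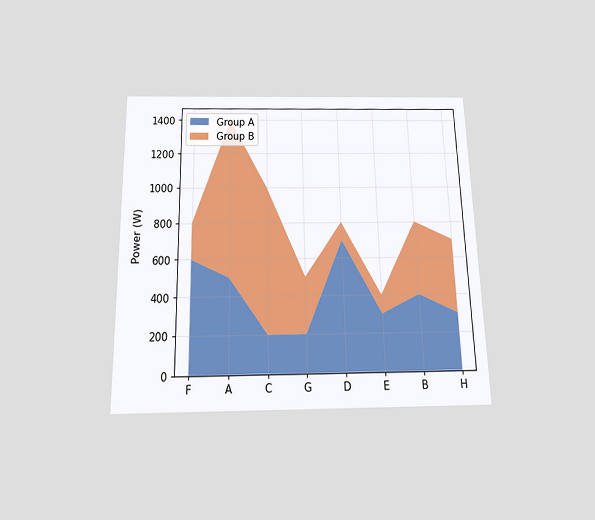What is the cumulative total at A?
1400W

The chart is viewed slightly from below. The stacked total at A reaches 1400W.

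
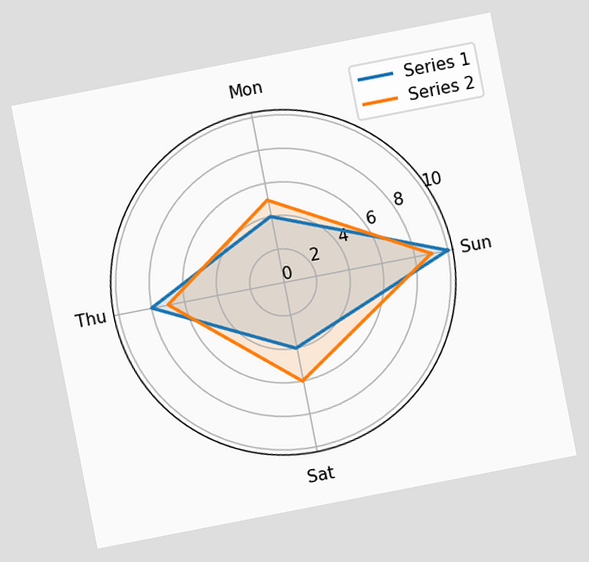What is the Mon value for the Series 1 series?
The chart is tilted about 11° counter-clockwise. On the Mon axis, Series 1 reaches 4.

4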